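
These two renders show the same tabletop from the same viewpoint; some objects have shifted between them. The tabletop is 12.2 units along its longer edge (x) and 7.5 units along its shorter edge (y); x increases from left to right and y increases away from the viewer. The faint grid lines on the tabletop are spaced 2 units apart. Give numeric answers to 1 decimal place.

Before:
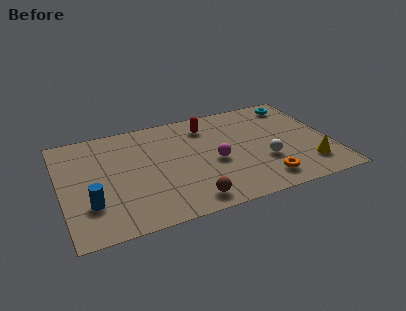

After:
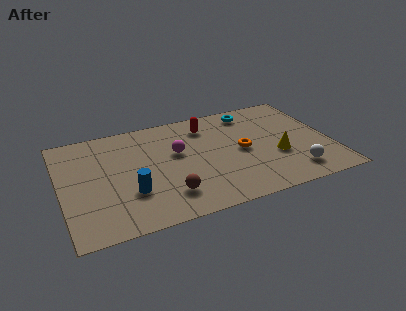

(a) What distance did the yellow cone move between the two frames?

1.7

From (11.0, 1.7) to (9.7, 2.8), the yellow cone covered √(1.3² + 1.1²) ≈ 1.7 units.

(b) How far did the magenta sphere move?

2.0

From (6.9, 3.3) to (5.3, 4.5), the magenta sphere covered √(1.6² + 1.2²) ≈ 2.0 units.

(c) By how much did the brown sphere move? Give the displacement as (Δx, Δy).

(-0.9, 0.7)

From the two frames, the brown sphere sits at roughly (5.5, 1.0) before and (4.6, 1.7) after.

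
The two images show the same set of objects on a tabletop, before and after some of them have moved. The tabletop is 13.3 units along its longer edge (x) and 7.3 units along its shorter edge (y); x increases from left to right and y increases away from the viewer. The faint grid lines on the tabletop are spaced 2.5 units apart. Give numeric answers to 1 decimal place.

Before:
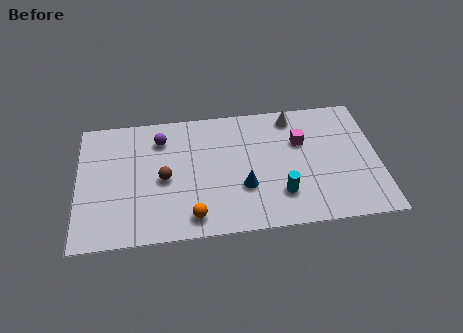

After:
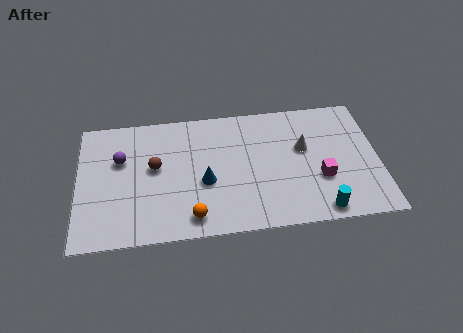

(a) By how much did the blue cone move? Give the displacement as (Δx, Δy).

(-1.7, 0.5)

The blue cone was at about (7.3, 2.5) and moved to about (5.6, 3.0).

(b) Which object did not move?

the orange sphere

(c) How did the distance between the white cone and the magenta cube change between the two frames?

+0.4

They were about 1.5 units apart before and 1.9 after — 0.4 units further apart.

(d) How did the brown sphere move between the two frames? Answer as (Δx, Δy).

(-0.4, 0.7)

From the two frames, the brown sphere sits at roughly (3.8, 3.4) before and (3.4, 4.1) after.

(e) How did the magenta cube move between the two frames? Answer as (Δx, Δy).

(0.8, -2.2)

From the two frames, the magenta cube sits at roughly (9.9, 4.8) before and (10.7, 2.6) after.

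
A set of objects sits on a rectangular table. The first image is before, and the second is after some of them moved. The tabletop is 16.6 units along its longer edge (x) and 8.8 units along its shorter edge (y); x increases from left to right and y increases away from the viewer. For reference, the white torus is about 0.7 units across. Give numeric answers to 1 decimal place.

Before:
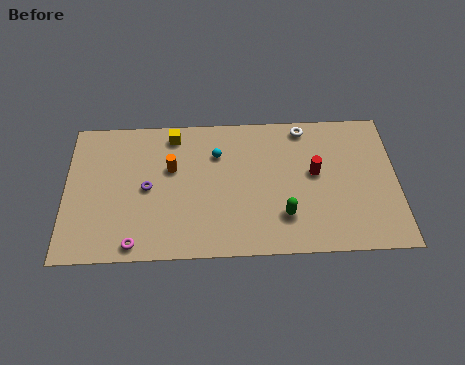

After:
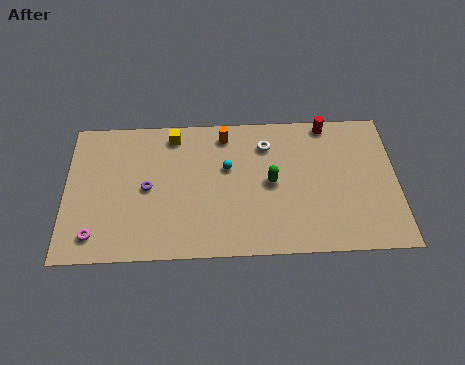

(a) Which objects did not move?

the yellow cube and the purple torus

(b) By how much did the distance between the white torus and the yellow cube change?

-1.8

They were about 6.6 units apart before and 4.8 after — 1.8 units closer together.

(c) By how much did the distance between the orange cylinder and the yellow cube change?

+0.5

They were about 2.1 units apart before and 2.6 after — 0.5 units further apart.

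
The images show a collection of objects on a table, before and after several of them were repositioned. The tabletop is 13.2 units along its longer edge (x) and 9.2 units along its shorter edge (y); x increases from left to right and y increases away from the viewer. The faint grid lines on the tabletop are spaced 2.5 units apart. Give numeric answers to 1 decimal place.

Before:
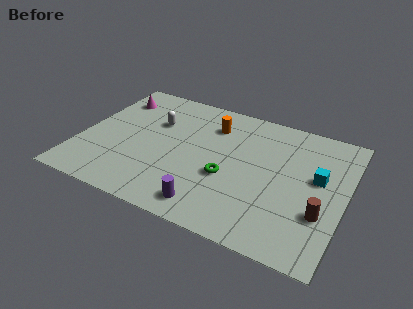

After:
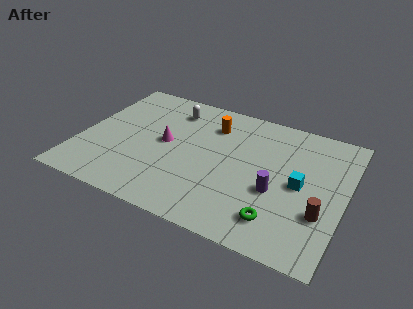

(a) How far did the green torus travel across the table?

3.2

From (7.5, 3.6) to (10.2, 1.8), the green torus covered √(2.7² + 1.8²) ≈ 3.2 units.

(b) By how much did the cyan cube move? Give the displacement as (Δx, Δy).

(-0.8, -0.8)

The cyan cube started near (11.8, 5.3) and ended near (11.0, 4.5).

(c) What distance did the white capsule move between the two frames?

1.5

The white capsule moved from about (3.5, 6.1) to (4.2, 7.4), a distance of √(0.7² + 1.3²) ≈ 1.5.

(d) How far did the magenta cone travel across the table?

3.8

The magenta cone was near (1.2, 7.2) before and (4.2, 4.8) after, so it travelled √(3.0² + 2.4²) ≈ 3.8 units.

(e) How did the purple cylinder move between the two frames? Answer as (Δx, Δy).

(3.0, 2.3)

The purple cylinder started near (6.9, 1.3) and ended near (9.9, 3.6).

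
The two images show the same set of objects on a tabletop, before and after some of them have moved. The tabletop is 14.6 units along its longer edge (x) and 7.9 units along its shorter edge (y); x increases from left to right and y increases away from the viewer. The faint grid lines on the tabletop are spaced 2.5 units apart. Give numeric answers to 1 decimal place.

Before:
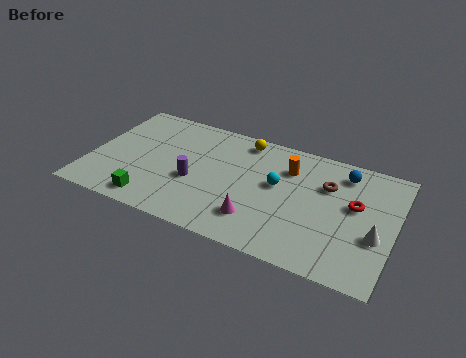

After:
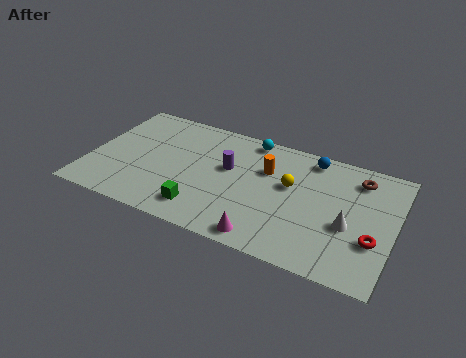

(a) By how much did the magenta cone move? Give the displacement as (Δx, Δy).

(0.5, -1.0)

From the two frames, the magenta cone sits at roughly (8.3, 1.9) before and (8.8, 0.9) after.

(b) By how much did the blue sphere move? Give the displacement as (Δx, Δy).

(-1.6, 0.4)

From the two frames, the blue sphere sits at roughly (12.0, 6.5) before and (10.4, 6.9) after.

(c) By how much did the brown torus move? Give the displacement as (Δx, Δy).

(1.4, 1.0)

From the two frames, the brown torus sits at roughly (11.3, 5.4) before and (12.7, 6.4) after.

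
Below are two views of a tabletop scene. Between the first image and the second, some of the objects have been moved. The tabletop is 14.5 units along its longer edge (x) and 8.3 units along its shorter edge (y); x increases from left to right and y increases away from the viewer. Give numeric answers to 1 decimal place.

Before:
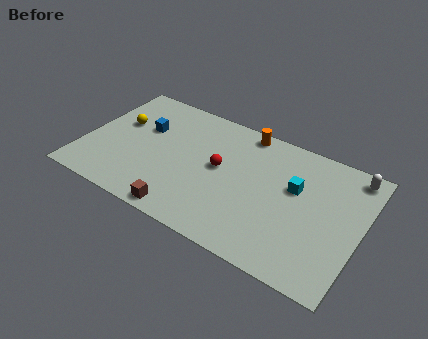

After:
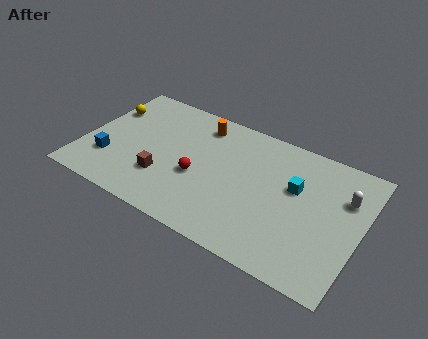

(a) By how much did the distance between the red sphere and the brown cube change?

-2.0

They were about 3.9 units apart before and 1.9 after — 2.0 units closer together.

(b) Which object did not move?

the cyan cube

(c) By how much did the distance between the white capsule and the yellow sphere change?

+0.4

They were about 12.3 units apart before and 12.7 after — 0.4 units further apart.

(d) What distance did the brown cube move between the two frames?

2.2

From (5.8, 0.8) to (4.4, 2.5), the brown cube covered √(1.4² + 1.7²) ≈ 2.2 units.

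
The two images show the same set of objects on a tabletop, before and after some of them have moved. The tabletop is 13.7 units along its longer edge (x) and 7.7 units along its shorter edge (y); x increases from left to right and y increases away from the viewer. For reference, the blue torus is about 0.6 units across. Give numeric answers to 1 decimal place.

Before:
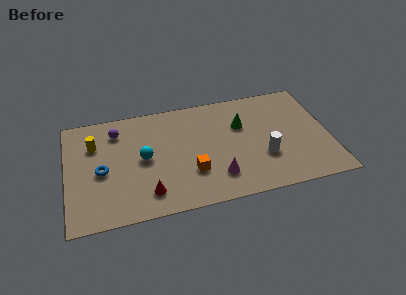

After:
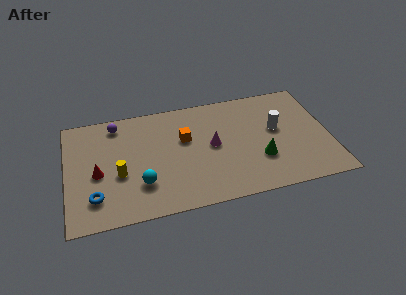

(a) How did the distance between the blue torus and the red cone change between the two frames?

-1.4

The distance was about 3.0 in the first image and 1.6 in the second, so they moved 1.4 units closer together.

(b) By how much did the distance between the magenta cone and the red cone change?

+2.4

They were about 3.6 units apart before and 6.0 after — 2.4 units further apart.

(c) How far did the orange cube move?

2.4

From (6.4, 2.4) to (6.2, 4.8), the orange cube covered √(0.2² + 2.4²) ≈ 2.4 units.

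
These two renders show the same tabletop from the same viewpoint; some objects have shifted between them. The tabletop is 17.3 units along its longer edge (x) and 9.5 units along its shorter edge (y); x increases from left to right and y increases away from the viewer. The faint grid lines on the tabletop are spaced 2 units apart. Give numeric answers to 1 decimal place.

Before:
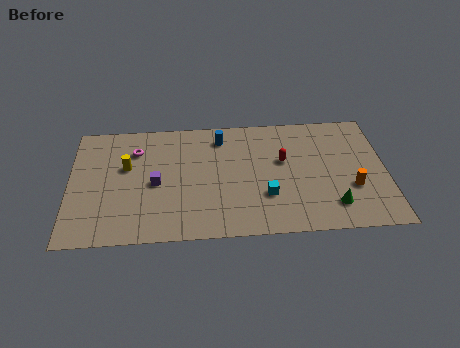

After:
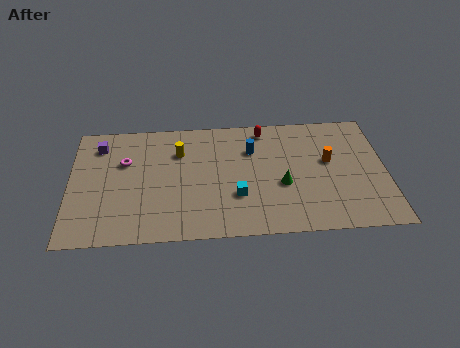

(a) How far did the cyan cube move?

1.6

The cyan cube moved from about (10.7, 3.0) to (9.1, 3.1), a distance of √(1.6² + 0.1²) ≈ 1.6.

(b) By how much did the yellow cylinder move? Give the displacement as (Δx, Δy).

(2.9, 1.0)

From the two frames, the yellow cylinder sits at roughly (3.1, 5.8) before and (6.0, 6.8) after.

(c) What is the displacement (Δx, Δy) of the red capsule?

(-1.0, 2.6)

The red capsule was at about (11.7, 5.7) and moved to about (10.7, 8.3).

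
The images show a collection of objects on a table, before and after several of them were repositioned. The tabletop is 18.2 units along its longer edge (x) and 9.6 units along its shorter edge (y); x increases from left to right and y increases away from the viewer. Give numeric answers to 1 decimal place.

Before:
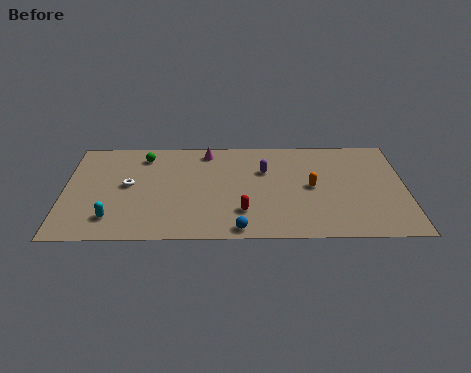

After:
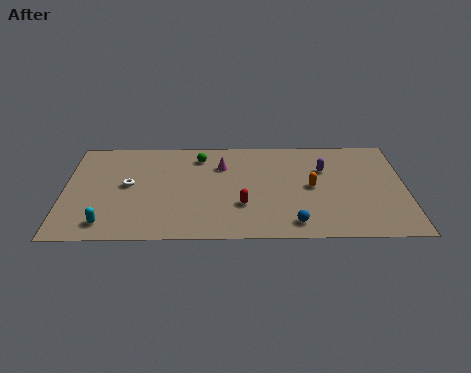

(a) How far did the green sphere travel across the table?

3.0

The green sphere was near (4.2, 7.9) before and (7.2, 7.8) after, so it travelled √(3.0² + 0.1²) ≈ 3.0 units.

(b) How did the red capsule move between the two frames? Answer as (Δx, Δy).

(0.0, 0.6)

From the two frames, the red capsule sits at roughly (9.5, 2.5) before and (9.5, 3.1) after.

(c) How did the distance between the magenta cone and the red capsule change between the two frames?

-2.1

They were about 6.1 units apart before and 4.0 after — 2.1 units closer together.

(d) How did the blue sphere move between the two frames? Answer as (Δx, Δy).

(2.9, 0.5)

The blue sphere was at about (9.3, 0.9) and moved to about (12.2, 1.4).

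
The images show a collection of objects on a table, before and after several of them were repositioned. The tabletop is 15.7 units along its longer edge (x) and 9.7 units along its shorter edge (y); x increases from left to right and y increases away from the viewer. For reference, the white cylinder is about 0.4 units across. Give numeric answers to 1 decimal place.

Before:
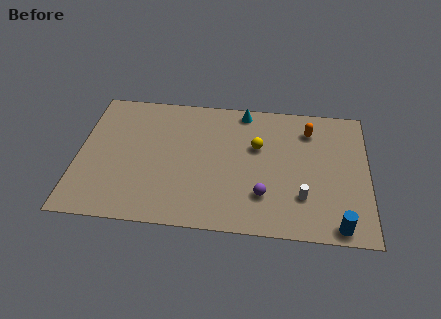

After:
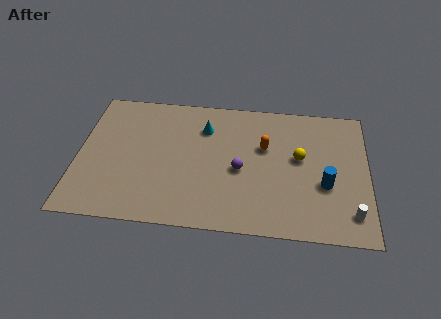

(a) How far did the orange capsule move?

2.8

From (12.5, 7.6) to (10.1, 6.1), the orange capsule covered √(2.4² + 1.5²) ≈ 2.8 units.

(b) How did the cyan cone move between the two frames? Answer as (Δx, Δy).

(-2.1, -1.5)

The cyan cone started near (8.9, 8.7) and ended near (6.8, 7.2).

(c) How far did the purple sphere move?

2.1

The purple sphere was near (10.1, 2.6) before and (8.8, 4.3) after, so it travelled √(1.3² + 1.7²) ≈ 2.1 units.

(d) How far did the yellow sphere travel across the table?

2.4

The yellow sphere was near (9.7, 6.1) before and (12.0, 5.5) after, so it travelled √(2.3² + 0.6²) ≈ 2.4 units.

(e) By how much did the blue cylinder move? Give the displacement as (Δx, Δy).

(-0.7, 2.8)

The blue cylinder was at about (14.1, 0.9) and moved to about (13.4, 3.7).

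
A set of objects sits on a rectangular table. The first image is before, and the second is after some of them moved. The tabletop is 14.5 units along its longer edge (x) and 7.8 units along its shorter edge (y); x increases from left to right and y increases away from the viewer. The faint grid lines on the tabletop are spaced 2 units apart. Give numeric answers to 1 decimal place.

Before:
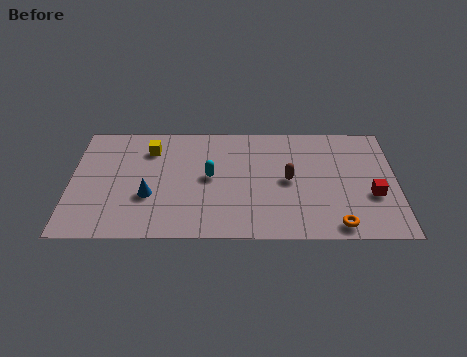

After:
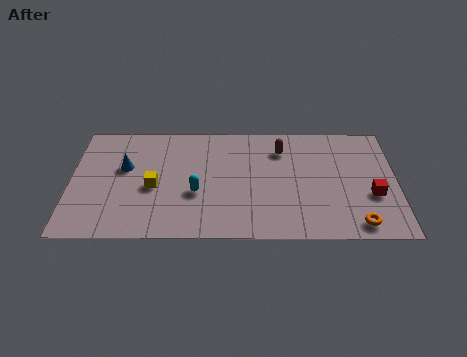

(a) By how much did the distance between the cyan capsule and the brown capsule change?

+1.3

They were about 3.5 units apart before and 4.8 after — 1.3 units further apart.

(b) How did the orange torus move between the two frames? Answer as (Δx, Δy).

(0.9, 0.1)

From the two frames, the orange torus sits at roughly (11.8, 0.9) before and (12.7, 1.0) after.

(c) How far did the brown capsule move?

2.1

From (9.7, 3.9) to (9.4, 6.0), the brown capsule covered √(0.3² + 2.1²) ≈ 2.1 units.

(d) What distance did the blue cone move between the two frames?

2.2

The blue cone was near (3.5, 2.8) before and (2.4, 4.7) after, so it travelled √(1.1² + 1.9²) ≈ 2.2 units.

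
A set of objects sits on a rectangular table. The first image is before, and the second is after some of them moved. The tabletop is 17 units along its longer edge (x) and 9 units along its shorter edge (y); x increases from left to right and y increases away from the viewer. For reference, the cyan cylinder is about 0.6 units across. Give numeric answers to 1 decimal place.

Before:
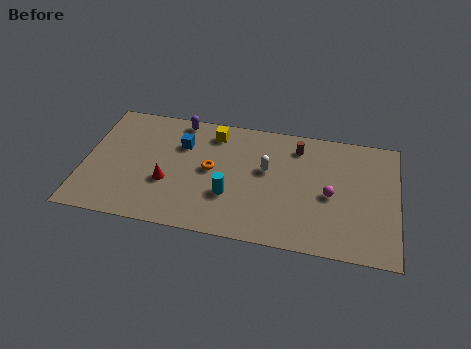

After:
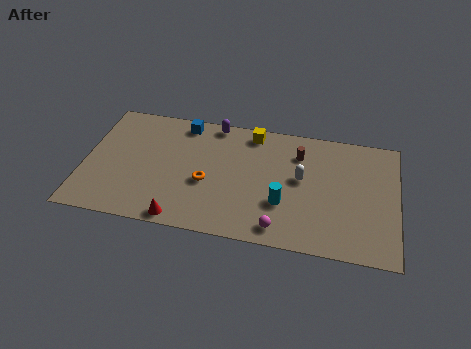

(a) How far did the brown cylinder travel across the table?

0.5

From (11.5, 7.3) to (11.6, 6.8), the brown cylinder covered √(0.1² + 0.5²) ≈ 0.5 units.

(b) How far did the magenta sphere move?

3.9

The magenta sphere was near (13.4, 4.1) before and (10.8, 1.2) after, so it travelled √(2.6² + 2.9²) ≈ 3.9 units.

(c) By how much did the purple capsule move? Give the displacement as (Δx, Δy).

(1.9, 0.1)

The purple capsule was at about (5.0, 8.1) and moved to about (6.9, 8.2).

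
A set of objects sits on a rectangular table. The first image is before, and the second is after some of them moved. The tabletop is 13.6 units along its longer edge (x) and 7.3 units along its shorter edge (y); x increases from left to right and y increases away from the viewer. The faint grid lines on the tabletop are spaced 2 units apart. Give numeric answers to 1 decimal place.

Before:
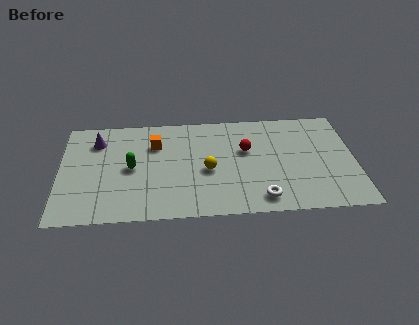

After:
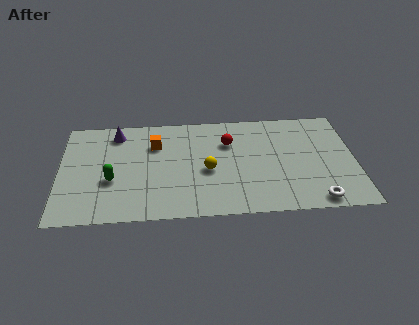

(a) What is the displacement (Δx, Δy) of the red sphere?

(-0.8, 0.6)

The red sphere was at about (8.6, 4.5) and moved to about (7.8, 5.1).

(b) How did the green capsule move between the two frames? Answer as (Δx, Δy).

(-0.9, -0.8)

The green capsule was at about (3.3, 3.6) and moved to about (2.4, 2.8).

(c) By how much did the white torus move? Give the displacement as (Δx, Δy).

(2.5, -0.3)

The white torus started near (9.2, 1.1) and ended near (11.7, 0.8).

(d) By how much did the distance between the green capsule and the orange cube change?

+1.2

The distance was about 1.9 in the first image and 3.1 in the second, so they moved 1.2 units further apart.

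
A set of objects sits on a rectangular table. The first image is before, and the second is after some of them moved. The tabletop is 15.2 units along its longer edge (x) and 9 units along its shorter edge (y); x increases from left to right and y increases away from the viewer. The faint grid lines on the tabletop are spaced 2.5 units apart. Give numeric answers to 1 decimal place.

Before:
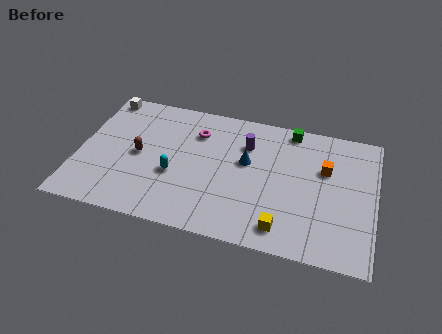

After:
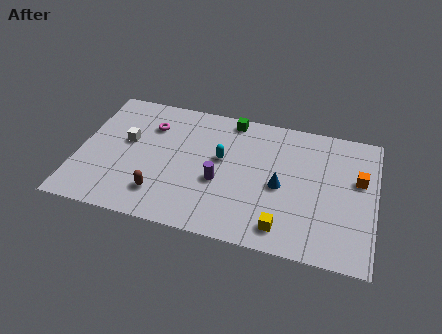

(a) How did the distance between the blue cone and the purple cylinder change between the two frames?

+1.9

The distance was about 1.2 in the first image and 3.1 in the second, so they moved 1.9 units further apart.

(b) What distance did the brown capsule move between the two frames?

2.7

The brown capsule moved from about (3.1, 4.4) to (4.4, 2.0), a distance of √(1.3² + 2.4²) ≈ 2.7.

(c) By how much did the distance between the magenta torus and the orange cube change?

+4.1

They were about 6.8 units apart before and 10.9 after — 4.1 units further apart.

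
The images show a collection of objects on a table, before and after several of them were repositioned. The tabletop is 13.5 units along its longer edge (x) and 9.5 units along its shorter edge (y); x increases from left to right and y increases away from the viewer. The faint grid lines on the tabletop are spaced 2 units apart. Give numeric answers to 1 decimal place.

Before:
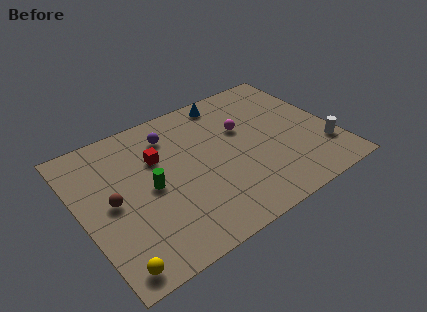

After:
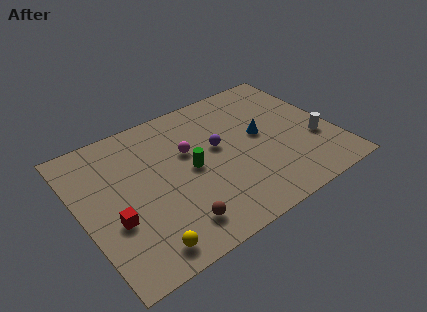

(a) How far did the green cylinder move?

2.2

The green cylinder was near (3.6, 4.6) before and (5.8, 4.7) after, so it travelled √(2.2² + 0.1²) ≈ 2.2 units.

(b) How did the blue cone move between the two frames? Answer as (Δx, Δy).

(1.2, -3.3)

From the two frames, the blue cone sits at roughly (8.5, 8.4) before and (9.7, 5.1) after.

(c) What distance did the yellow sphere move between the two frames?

1.6

The yellow sphere was near (1.0, 1.0) before and (2.6, 1.2) after, so it travelled √(1.6² + 0.2²) ≈ 1.6 units.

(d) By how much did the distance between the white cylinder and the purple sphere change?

-3.6

Before: roughly 9.0 units apart; after: 5.4. That's 3.6 units closer together.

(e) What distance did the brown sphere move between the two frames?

4.1

The brown sphere moved from about (1.6, 4.7) to (4.4, 1.7), a distance of √(2.8² + 3.0²) ≈ 4.1.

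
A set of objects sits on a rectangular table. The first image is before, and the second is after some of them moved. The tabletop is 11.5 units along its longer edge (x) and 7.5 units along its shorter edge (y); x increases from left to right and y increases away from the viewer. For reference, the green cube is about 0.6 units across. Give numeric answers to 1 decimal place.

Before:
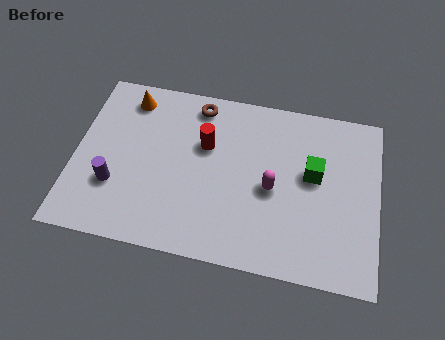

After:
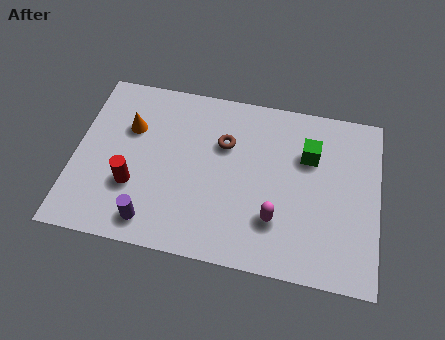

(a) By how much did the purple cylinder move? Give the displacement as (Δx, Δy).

(1.5, -1.3)

The purple cylinder started near (1.6, 2.4) and ended near (3.1, 1.1).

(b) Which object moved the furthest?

the red cylinder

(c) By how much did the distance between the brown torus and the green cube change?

-1.8

Before: roughly 5.0 units apart; after: 3.2. That's 1.8 units closer together.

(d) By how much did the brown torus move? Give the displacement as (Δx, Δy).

(1.1, -1.5)

The brown torus started near (4.5, 6.5) and ended near (5.6, 5.0).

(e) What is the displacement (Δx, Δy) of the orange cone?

(0.1, -1.3)

The orange cone started near (1.9, 6.3) and ended near (2.0, 5.0).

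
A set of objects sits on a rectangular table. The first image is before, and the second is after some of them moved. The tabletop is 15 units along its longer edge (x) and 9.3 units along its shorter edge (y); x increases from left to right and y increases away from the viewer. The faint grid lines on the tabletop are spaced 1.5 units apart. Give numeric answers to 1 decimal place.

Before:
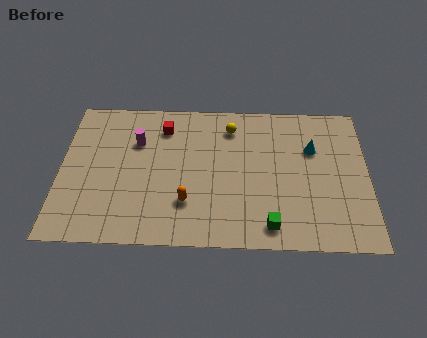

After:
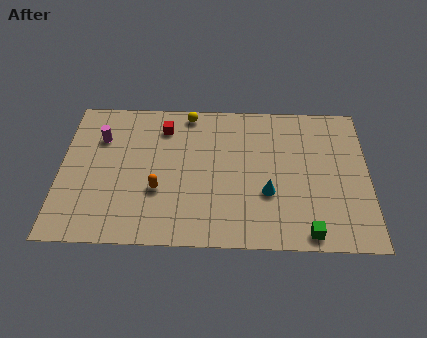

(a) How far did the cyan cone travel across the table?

3.6

The cyan cone moved from about (12.3, 6.2) to (10.1, 3.3), a distance of √(2.2² + 2.9²) ≈ 3.6.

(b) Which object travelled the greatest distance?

the cyan cone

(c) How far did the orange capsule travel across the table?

1.6

From (6.2, 2.6) to (4.8, 3.3), the orange capsule covered √(1.4² + 0.7²) ≈ 1.6 units.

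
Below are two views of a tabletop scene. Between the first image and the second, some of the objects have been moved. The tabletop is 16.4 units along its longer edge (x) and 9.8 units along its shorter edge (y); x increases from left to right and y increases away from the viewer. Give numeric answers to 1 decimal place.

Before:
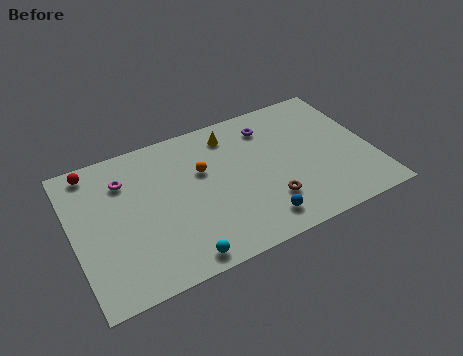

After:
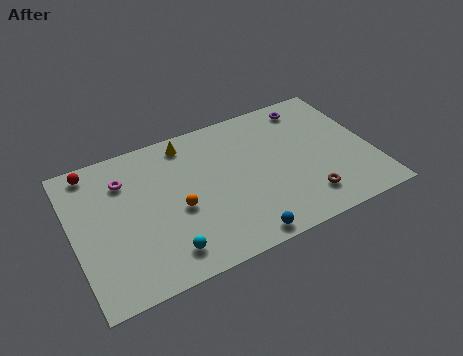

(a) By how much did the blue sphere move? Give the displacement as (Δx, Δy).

(-1.1, -0.7)

The blue sphere was at about (9.7, 1.6) and moved to about (8.6, 0.9).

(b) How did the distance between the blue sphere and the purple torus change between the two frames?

+2.6

Before: roughly 6.4 units apart; after: 9.0. That's 2.6 units further apart.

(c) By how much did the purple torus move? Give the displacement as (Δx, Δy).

(2.4, 0.6)

The purple torus was at about (11.1, 7.8) and moved to about (13.5, 8.4).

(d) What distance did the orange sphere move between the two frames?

2.6

The orange sphere was near (7.2, 6.2) before and (5.6, 4.2) after, so it travelled √(1.6² + 2.0²) ≈ 2.6 units.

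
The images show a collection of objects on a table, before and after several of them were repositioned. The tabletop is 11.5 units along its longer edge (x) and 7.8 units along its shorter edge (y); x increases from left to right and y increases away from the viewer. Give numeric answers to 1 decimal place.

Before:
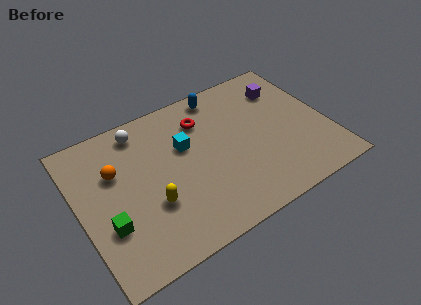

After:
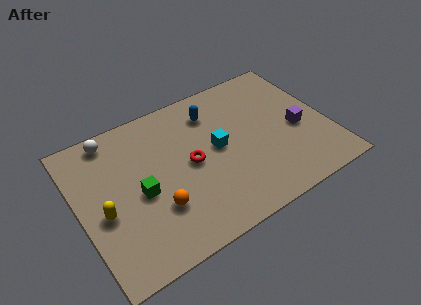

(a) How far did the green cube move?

1.8

The green cube was near (1.1, 2.6) before and (2.7, 3.5) after, so it travelled √(1.6² + 0.9²) ≈ 1.8 units.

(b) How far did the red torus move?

2.2

The red torus moved from about (6.0, 5.9) to (5.1, 3.9), a distance of √(0.9² + 2.0²) ≈ 2.2.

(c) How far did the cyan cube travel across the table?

1.6

From (5.0, 4.9) to (6.4, 4.1), the cyan cube covered √(1.4² + 0.8²) ≈ 1.6 units.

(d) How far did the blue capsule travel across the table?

0.9

The blue capsule was near (7.0, 6.9) before and (6.5, 6.1) after, so it travelled √(0.5² + 0.8²) ≈ 0.9 units.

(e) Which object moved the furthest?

the orange sphere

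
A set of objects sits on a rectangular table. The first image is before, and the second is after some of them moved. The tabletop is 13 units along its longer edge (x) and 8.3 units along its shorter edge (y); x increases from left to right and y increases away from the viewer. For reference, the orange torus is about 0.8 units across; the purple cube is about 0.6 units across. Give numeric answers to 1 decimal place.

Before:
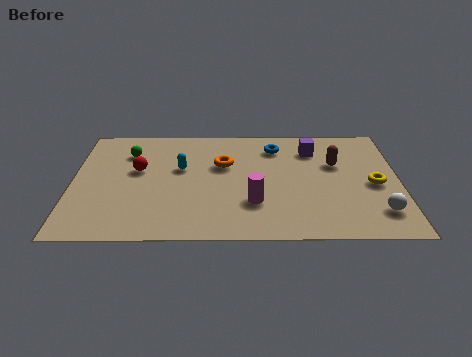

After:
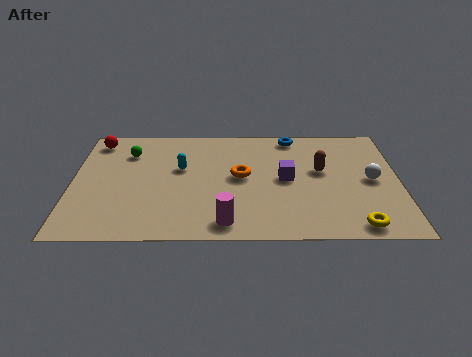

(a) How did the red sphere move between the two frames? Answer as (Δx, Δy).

(-1.7, 2.2)

The red sphere started near (2.6, 4.9) and ended near (0.9, 7.1).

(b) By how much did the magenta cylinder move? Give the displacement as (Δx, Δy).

(-1.1, -1.4)

From the two frames, the magenta cylinder sits at roughly (7.2, 2.5) before and (6.1, 1.1) after.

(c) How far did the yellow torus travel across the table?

3.0

The yellow torus was near (12.0, 3.8) before and (11.2, 0.9) after, so it travelled √(0.8² + 2.9²) ≈ 3.0 units.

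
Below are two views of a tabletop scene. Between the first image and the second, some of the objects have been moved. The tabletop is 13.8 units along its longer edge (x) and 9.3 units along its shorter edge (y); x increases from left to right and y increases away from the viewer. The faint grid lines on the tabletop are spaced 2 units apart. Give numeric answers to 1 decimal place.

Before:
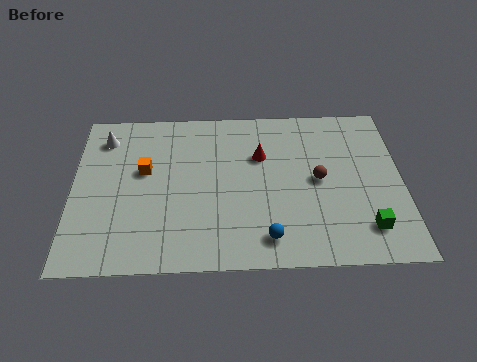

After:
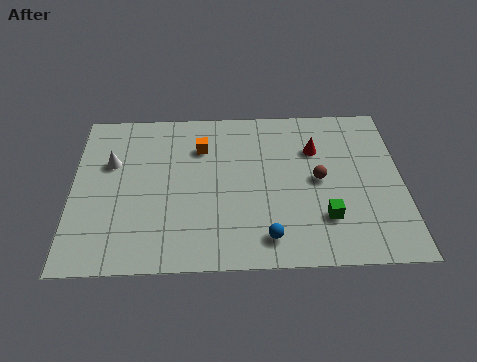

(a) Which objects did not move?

the brown sphere and the blue sphere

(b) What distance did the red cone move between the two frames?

2.3

From (7.9, 6.2) to (10.2, 6.5), the red cone covered √(2.3² + 0.3²) ≈ 2.3 units.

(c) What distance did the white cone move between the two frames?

1.5

The white cone was near (1.3, 7.5) before and (1.6, 6.0) after, so it travelled √(0.3² + 1.5²) ≈ 1.5 units.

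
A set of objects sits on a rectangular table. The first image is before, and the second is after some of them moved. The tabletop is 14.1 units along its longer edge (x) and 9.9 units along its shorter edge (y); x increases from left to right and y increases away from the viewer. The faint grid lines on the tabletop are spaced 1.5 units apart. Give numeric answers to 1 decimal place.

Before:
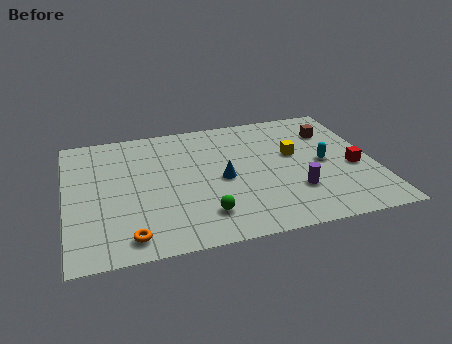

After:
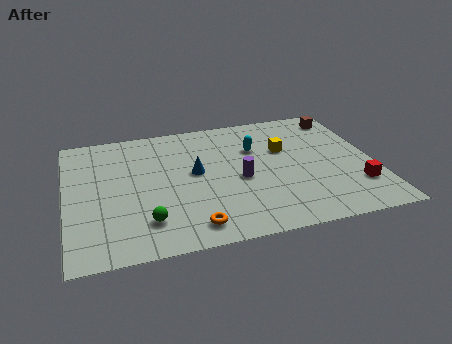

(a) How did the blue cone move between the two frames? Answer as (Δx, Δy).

(-1.2, 0.8)

The blue cone started near (7.1, 4.6) and ended near (5.9, 5.4).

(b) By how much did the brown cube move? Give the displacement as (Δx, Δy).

(0.6, 1.1)

The brown cube was at about (12.4, 7.3) and moved to about (13.0, 8.4).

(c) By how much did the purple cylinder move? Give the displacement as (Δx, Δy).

(-2.4, 1.5)

From the two frames, the purple cylinder sits at roughly (10.3, 2.9) before and (7.9, 4.4) after.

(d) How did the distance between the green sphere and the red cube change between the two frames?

+2.3

The distance was about 7.3 in the first image and 9.6 in the second, so they moved 2.3 units further apart.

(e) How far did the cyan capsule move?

3.6

The cyan capsule moved from about (11.8, 4.8) to (8.8, 6.7), a distance of √(3.0² + 1.9²) ≈ 3.6.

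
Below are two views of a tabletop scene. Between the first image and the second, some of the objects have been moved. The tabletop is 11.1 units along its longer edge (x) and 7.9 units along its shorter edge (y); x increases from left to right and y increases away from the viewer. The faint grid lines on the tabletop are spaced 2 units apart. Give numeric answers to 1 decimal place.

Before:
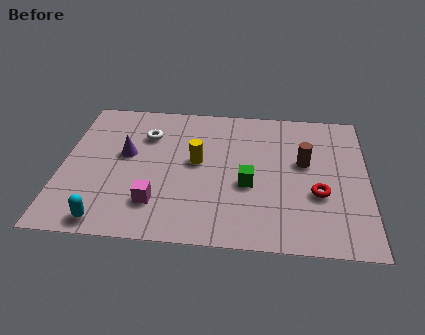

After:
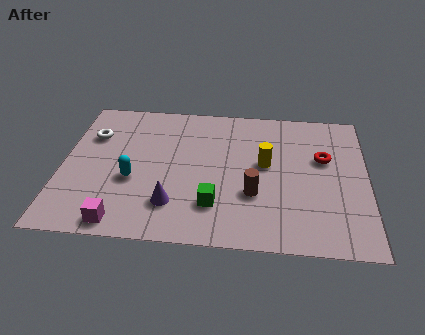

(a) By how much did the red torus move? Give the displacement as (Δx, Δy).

(0.2, 2.0)

The red torus started near (9.3, 2.9) and ended near (9.5, 4.9).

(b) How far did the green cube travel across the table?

1.7

The green cube moved from about (6.8, 3.2) to (5.6, 2.0), a distance of √(1.2² + 1.2²) ≈ 1.7.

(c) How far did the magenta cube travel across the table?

1.6

The magenta cube was near (3.5, 1.9) before and (2.3, 0.8) after, so it travelled √(1.2² + 1.1²) ≈ 1.6 units.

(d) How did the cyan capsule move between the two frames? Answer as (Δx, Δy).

(0.8, 2.3)

The cyan capsule started near (1.8, 0.8) and ended near (2.6, 3.1).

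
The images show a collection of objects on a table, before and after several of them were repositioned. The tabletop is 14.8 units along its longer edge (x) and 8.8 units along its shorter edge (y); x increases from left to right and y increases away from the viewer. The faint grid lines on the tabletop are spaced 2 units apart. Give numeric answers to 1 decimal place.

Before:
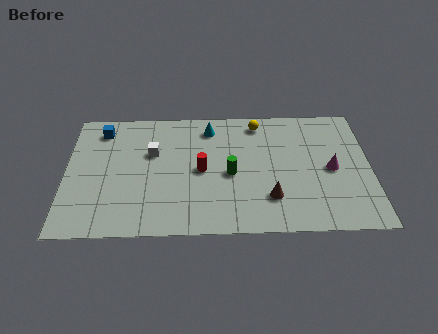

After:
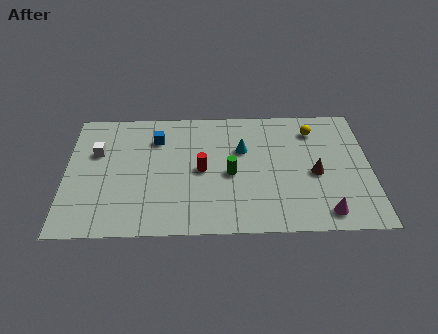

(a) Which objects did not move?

the green cylinder and the red cylinder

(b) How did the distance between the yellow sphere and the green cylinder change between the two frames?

+1.2

Before: roughly 3.9 units apart; after: 5.1. That's 1.2 units further apart.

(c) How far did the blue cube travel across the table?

2.8

The blue cube moved from about (1.7, 7.3) to (4.4, 6.6), a distance of √(2.7² + 0.7²) ≈ 2.8.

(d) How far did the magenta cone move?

3.0

The magenta cone was near (12.9, 4.2) before and (12.5, 1.2) after, so it travelled √(0.4² + 3.0²) ≈ 3.0 units.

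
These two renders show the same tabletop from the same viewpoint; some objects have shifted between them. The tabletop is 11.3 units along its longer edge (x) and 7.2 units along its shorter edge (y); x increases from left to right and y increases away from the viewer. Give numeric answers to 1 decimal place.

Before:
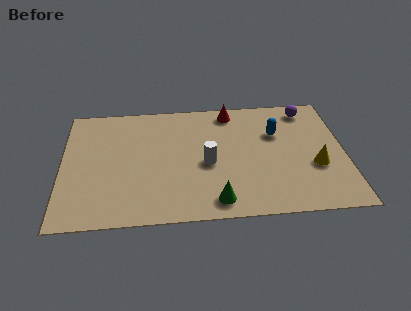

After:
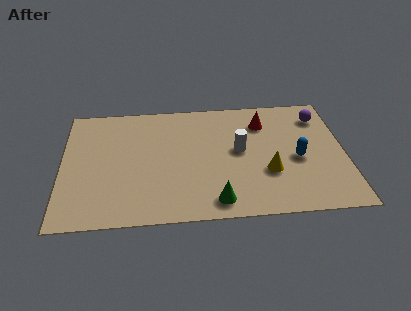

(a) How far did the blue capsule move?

1.8

From (8.6, 4.8) to (9.4, 3.2), the blue capsule covered √(0.8² + 1.6²) ≈ 1.8 units.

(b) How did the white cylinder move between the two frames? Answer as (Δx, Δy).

(1.3, 0.7)

From the two frames, the white cylinder sits at roughly (5.8, 3.2) before and (7.1, 3.9) after.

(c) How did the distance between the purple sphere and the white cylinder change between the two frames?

-1.3

They were about 5.1 units apart before and 3.8 after — 1.3 units closer together.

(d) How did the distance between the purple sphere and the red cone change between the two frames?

-0.8

They were about 3.1 units apart before and 2.3 after — 0.8 units closer together.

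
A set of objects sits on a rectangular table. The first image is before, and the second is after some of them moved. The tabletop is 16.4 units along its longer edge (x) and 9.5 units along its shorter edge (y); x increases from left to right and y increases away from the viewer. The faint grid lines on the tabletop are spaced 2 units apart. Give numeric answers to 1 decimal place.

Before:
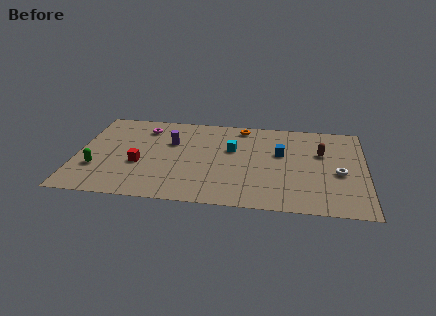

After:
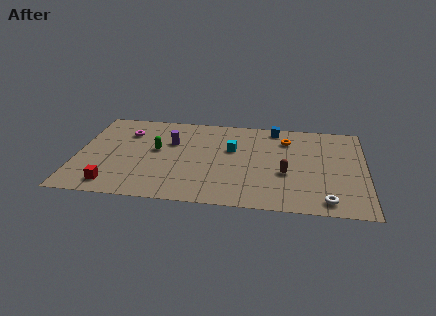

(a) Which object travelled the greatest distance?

the green capsule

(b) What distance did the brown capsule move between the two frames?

3.1

The brown capsule was near (13.9, 6.1) before and (11.9, 3.7) after, so it travelled √(2.0² + 2.4²) ≈ 3.1 units.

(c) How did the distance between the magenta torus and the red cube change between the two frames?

+1.7

They were about 3.9 units apart before and 5.6 after — 1.7 units further apart.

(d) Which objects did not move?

the purple cylinder and the cyan cube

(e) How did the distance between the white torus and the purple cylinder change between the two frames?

+0.4

Before: roughly 9.8 units apart; after: 10.2. That's 0.4 units further apart.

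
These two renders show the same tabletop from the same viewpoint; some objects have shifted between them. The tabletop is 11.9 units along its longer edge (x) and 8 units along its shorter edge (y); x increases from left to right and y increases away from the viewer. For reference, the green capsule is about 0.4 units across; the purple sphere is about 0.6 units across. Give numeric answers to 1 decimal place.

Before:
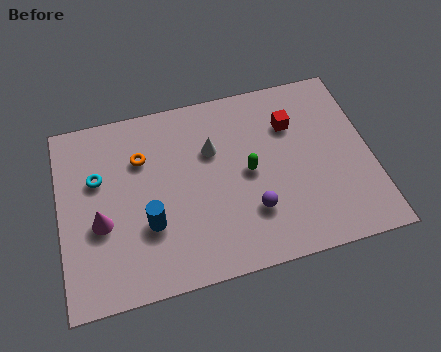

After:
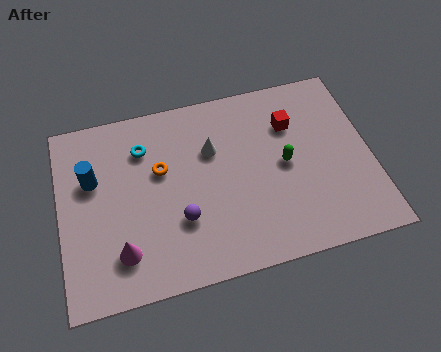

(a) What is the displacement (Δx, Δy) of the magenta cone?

(0.7, -1.4)

From the two frames, the magenta cone sits at roughly (1.5, 3.2) before and (2.2, 1.8) after.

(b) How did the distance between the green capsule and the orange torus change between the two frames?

+0.5

Before: roughly 4.3 units apart; after: 4.8. That's 0.5 units further apart.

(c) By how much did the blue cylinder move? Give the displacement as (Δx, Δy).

(-2.0, 2.4)

From the two frames, the blue cylinder sits at roughly (3.3, 2.7) before and (1.3, 5.1) after.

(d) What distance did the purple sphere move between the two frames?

2.7

The purple sphere moved from about (7.2, 2.3) to (4.5, 2.6), a distance of √(2.7² + 0.3²) ≈ 2.7.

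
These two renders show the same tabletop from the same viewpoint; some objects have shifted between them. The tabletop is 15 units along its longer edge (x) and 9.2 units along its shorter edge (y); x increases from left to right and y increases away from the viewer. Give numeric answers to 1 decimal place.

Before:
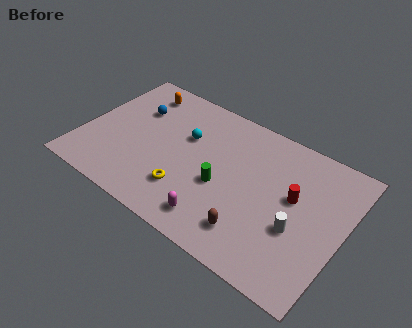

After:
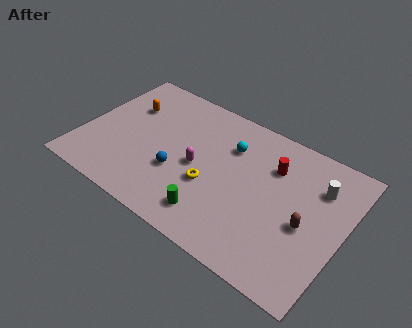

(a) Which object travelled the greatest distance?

the blue sphere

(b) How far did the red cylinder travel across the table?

1.9

From (12.1, 5.3) to (10.7, 6.6), the red cylinder covered √(1.4² + 1.3²) ≈ 1.9 units.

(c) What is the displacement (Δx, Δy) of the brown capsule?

(2.7, 2.1)

The brown capsule started near (10.3, 1.9) and ended near (13.0, 4.0).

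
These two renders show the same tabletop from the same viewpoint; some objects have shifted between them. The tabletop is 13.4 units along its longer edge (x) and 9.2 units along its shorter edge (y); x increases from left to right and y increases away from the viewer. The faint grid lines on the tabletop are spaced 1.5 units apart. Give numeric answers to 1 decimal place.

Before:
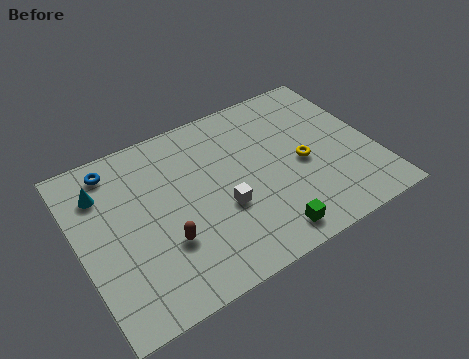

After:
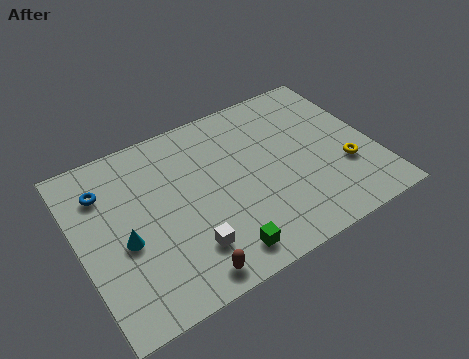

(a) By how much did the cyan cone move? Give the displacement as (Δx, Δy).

(0.6, -3.0)

The cyan cone was at about (1.3, 6.9) and moved to about (1.9, 3.9).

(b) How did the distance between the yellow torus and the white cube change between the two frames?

+3.6

The distance was about 3.9 in the first image and 7.5 in the second, so they moved 3.6 units further apart.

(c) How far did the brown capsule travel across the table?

2.1

The brown capsule moved from about (3.6, 3.0) to (4.2, 1.0), a distance of √(0.6² + 2.0²) ≈ 2.1.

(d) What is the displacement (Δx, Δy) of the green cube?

(-2.1, 0.1)

From the two frames, the green cube sits at roughly (7.9, 1.2) before and (5.8, 1.3) after.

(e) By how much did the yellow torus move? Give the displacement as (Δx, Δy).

(1.8, -1.1)

The yellow torus was at about (10.1, 4.2) and moved to about (11.9, 3.1).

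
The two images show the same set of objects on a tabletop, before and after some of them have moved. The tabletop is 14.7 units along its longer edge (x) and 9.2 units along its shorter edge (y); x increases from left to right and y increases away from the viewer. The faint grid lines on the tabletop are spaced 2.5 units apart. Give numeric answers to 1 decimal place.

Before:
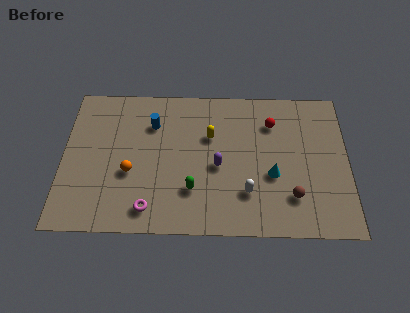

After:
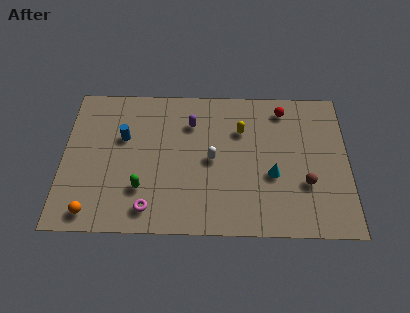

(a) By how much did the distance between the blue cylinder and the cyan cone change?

+1.1

The distance was about 6.9 in the first image and 8.0 in the second, so they moved 1.1 units further apart.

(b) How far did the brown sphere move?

1.1

From (11.8, 2.3) to (12.5, 3.1), the brown sphere covered √(0.7² + 0.8²) ≈ 1.1 units.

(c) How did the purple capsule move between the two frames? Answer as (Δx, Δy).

(-1.4, 2.7)

From the two frames, the purple capsule sits at roughly (8.0, 4.1) before and (6.6, 6.8) after.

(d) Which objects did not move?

the magenta torus and the cyan cone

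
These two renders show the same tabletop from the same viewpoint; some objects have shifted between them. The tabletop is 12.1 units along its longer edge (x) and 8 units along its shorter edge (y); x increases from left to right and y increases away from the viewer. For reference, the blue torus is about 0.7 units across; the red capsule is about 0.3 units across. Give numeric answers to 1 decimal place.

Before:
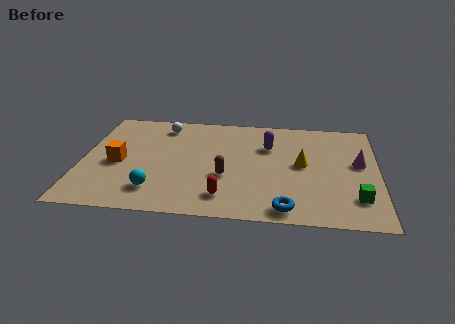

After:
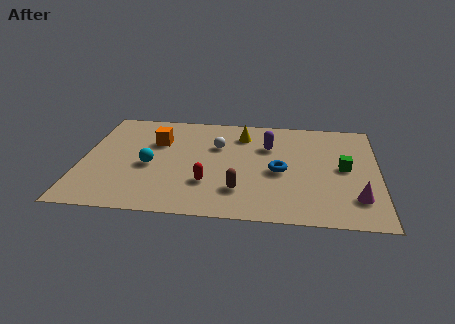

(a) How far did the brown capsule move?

1.2

From (5.9, 3.0) to (6.5, 2.0), the brown capsule covered √(0.6² + 1.0²) ≈ 1.2 units.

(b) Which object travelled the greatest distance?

the yellow cone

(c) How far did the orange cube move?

2.3

The orange cube was near (1.5, 3.6) before and (3.0, 5.4) after, so it travelled √(1.5² + 1.8²) ≈ 2.3 units.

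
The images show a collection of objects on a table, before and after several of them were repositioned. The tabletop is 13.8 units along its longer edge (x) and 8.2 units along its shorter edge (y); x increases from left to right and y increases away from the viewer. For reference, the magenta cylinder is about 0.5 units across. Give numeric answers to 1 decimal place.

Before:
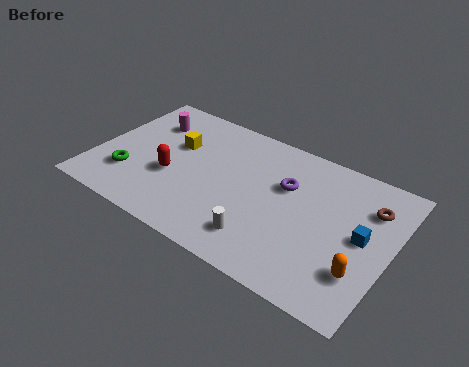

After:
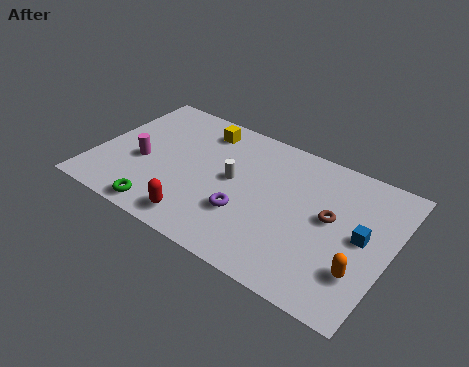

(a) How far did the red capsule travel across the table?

2.6

The red capsule was near (3.7, 3.2) before and (5.4, 1.2) after, so it travelled √(1.7² + 2.0²) ≈ 2.6 units.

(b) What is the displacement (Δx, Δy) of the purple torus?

(-1.5, -2.6)

From the two frames, the purple torus sits at roughly (8.8, 5.3) before and (7.3, 2.7) after.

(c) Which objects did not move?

the orange capsule and the blue cube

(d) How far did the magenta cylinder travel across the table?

2.7

From (2.0, 6.1) to (2.2, 3.4), the magenta cylinder covered √(0.2² + 2.7²) ≈ 2.7 units.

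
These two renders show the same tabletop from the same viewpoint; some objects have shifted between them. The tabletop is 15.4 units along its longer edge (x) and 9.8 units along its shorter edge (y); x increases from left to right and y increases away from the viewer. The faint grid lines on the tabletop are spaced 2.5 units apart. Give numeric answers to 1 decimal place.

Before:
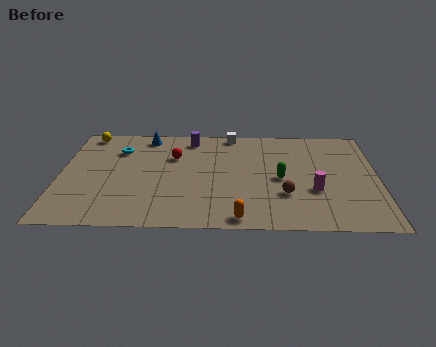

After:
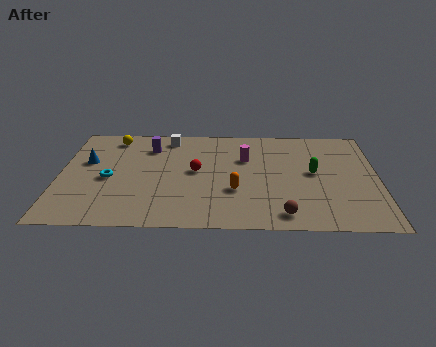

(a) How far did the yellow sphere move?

1.4

The yellow sphere moved from about (1.2, 8.8) to (2.5, 8.4), a distance of √(1.3² + 0.4²) ≈ 1.4.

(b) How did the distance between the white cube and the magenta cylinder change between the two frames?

-2.5

They were about 6.8 units apart before and 4.3 after — 2.5 units closer together.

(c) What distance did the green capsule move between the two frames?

1.7

The green capsule moved from about (10.7, 4.6) to (12.3, 5.2), a distance of √(1.6² + 0.6²) ≈ 1.7.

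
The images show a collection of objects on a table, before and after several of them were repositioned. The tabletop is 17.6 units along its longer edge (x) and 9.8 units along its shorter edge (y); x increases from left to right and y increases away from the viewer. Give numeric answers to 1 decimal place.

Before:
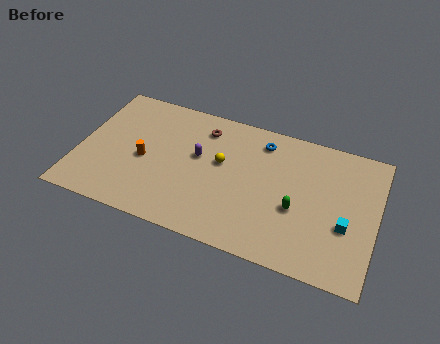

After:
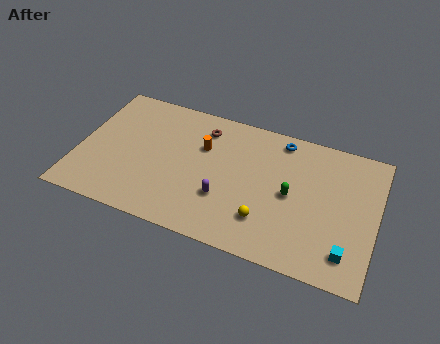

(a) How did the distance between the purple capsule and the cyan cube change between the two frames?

-1.7

They were about 9.1 units apart before and 7.4 after — 1.7 units closer together.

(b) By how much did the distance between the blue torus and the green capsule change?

-0.9

The distance was about 4.8 in the first image and 3.9 in the second, so they moved 0.9 units closer together.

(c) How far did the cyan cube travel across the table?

1.8

The cyan cube moved from about (15.9, 3.7) to (16.1, 1.9), a distance of √(0.2² + 1.8²) ≈ 1.8.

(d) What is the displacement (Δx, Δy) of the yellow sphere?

(2.9, -3.2)

From the two frames, the yellow sphere sits at roughly (8.4, 5.7) before and (11.3, 2.5) after.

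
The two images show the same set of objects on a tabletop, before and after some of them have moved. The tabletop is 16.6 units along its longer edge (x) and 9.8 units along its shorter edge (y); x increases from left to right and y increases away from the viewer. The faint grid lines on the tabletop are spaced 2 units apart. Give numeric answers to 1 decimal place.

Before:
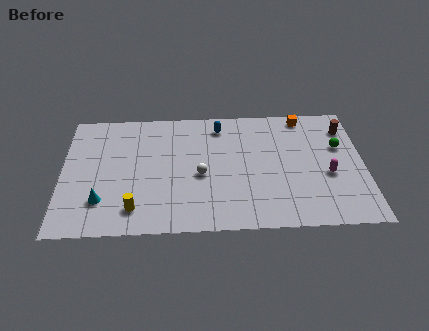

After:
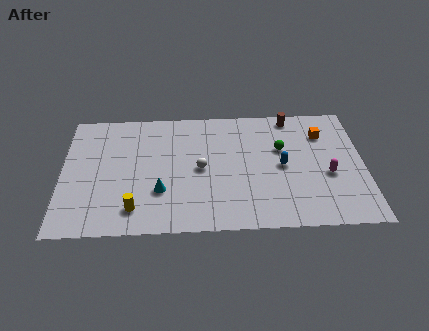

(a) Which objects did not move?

the magenta capsule and the yellow cylinder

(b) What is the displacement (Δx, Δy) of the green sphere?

(-3.2, 0.0)

The green sphere was at about (15.3, 6.2) and moved to about (12.1, 6.2).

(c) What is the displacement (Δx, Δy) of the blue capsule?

(3.4, -3.4)

The blue capsule was at about (8.7, 8.2) and moved to about (12.1, 4.8).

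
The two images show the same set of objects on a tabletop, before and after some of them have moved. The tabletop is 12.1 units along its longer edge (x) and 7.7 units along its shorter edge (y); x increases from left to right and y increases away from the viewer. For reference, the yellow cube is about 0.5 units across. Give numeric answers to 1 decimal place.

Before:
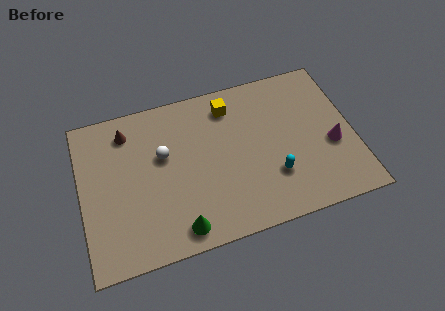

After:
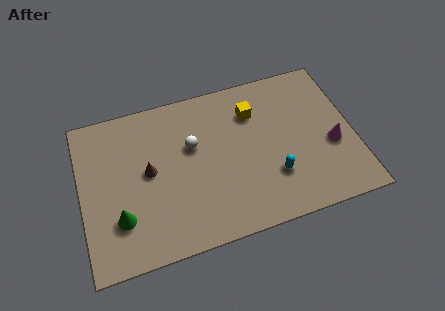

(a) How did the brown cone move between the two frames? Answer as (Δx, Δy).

(0.8, -2.2)

The brown cone started near (2.2, 6.3) and ended near (3.0, 4.1).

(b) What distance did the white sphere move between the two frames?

1.3

The white sphere moved from about (3.7, 4.7) to (5.0, 4.8), a distance of √(1.3² + 0.1²) ≈ 1.3.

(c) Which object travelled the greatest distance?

the green cone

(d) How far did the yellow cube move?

1.2

The yellow cube was near (6.8, 6.3) before and (7.8, 5.7) after, so it travelled √(1.0² + 0.6²) ≈ 1.2 units.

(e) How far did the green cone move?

2.8

The green cone moved from about (4.1, 1.0) to (1.6, 2.2), a distance of √(2.5² + 1.2²) ≈ 2.8.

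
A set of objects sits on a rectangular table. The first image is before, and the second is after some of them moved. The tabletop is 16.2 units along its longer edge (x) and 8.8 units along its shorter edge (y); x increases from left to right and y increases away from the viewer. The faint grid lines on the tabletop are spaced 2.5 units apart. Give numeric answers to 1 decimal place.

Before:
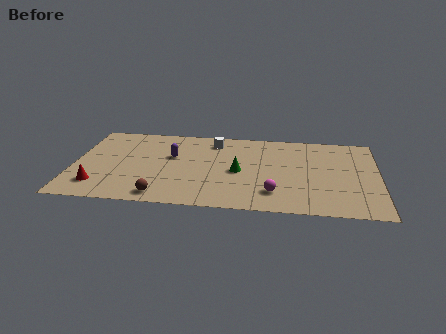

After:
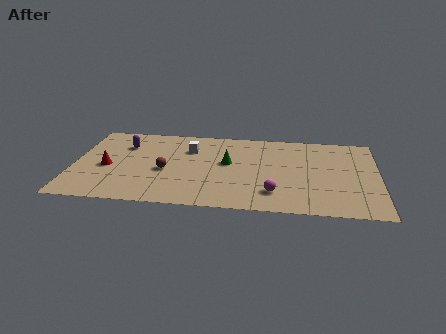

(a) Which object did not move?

the magenta sphere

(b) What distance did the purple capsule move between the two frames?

2.8

The purple capsule was near (5.2, 5.4) before and (2.6, 6.4) after, so it travelled √(2.6² + 1.0²) ≈ 2.8 units.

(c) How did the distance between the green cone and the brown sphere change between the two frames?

-1.5

Before: roughly 5.0 units apart; after: 3.5. That's 1.5 units closer together.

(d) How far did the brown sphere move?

2.7

The brown sphere moved from about (4.8, 1.1) to (4.9, 3.8), a distance of √(0.1² + 2.7²) ≈ 2.7.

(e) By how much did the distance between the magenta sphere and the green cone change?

+1.1

They were about 2.8 units apart before and 3.9 after — 1.1 units further apart.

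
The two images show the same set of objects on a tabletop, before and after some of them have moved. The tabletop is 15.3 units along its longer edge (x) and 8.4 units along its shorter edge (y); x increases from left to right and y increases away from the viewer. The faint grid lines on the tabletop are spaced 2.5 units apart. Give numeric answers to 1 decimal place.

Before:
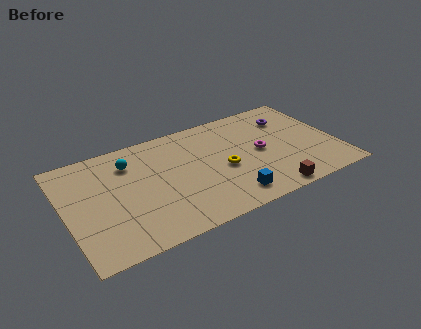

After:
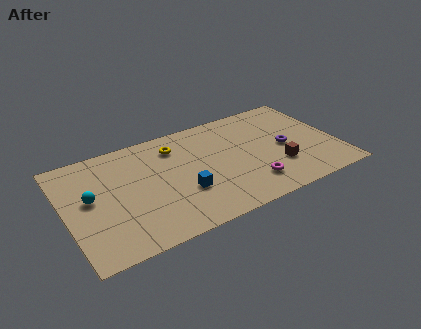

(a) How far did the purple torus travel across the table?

2.4

The purple torus was near (13.0, 6.3) before and (12.4, 4.0) after, so it travelled √(0.6² + 2.3²) ≈ 2.4 units.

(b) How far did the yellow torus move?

3.8

The yellow torus moved from about (8.8, 3.7) to (6.4, 6.6), a distance of √(2.4² + 2.9²) ≈ 3.8.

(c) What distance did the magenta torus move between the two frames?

2.5

The magenta torus moved from about (11.0, 4.2) to (10.1, 1.9), a distance of √(0.9² + 2.3²) ≈ 2.5.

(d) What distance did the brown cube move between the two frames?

2.0

From (11.0, 0.8) to (11.8, 2.6), the brown cube covered √(0.8² + 1.8²) ≈ 2.0 units.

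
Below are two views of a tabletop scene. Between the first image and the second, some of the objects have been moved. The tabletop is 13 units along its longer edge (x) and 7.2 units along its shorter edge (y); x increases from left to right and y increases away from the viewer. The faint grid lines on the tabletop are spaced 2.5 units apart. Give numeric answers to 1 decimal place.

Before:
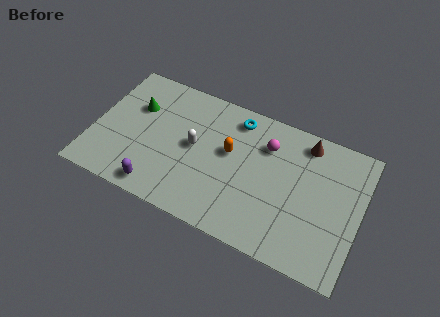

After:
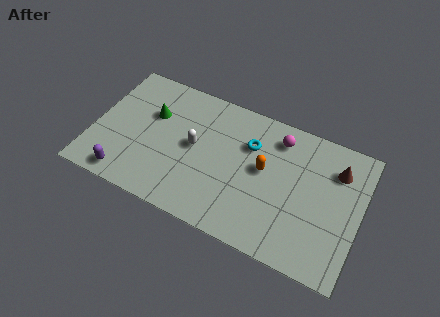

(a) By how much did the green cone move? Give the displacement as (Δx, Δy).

(0.8, -0.1)

From the two frames, the green cone sits at roughly (1.9, 4.8) before and (2.7, 4.7) after.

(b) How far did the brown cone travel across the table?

1.8

The brown cone moved from about (10.1, 6.2) to (11.7, 5.4), a distance of √(1.6² + 0.8²) ≈ 1.8.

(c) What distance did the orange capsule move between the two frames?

1.7

The orange capsule moved from about (6.6, 4.2) to (8.3, 4.0), a distance of √(1.7² + 0.2²) ≈ 1.7.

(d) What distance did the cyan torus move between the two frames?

1.4

The cyan torus was near (6.7, 6.1) before and (7.5, 5.0) after, so it travelled √(0.8² + 1.1²) ≈ 1.4 units.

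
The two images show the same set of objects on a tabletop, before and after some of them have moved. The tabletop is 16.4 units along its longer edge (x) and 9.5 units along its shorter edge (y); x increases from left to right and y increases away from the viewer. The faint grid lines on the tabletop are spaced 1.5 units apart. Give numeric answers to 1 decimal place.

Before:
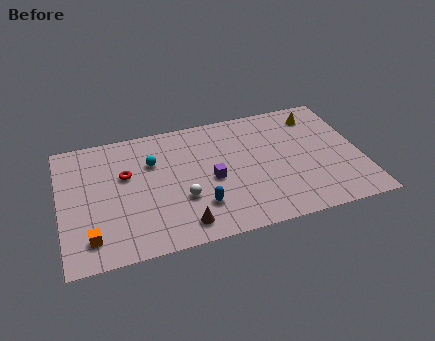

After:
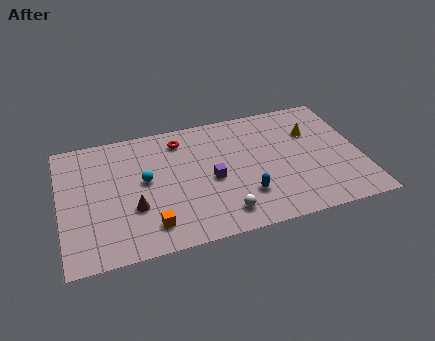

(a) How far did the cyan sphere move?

1.4

The cyan sphere was near (5.1, 6.5) before and (4.6, 5.2) after, so it travelled √(0.5² + 1.3²) ≈ 1.4 units.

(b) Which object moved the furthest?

the red torus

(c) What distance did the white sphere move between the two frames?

2.7

The white sphere moved from about (6.5, 3.3) to (8.6, 1.6), a distance of √(2.1² + 1.7²) ≈ 2.7.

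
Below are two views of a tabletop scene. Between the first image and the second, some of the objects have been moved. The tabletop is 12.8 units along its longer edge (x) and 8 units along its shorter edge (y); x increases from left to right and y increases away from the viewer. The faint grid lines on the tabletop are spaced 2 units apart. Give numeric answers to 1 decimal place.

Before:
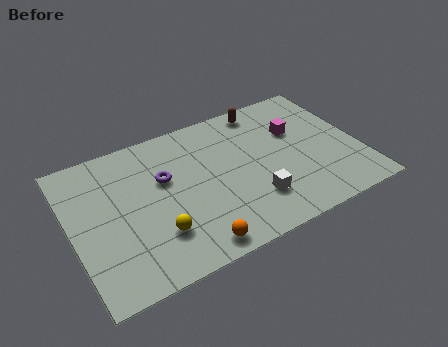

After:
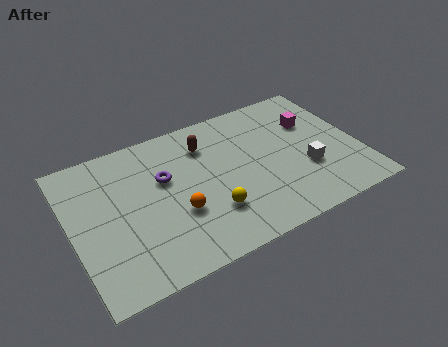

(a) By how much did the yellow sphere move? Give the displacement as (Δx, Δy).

(2.4, 0.1)

The yellow sphere started near (3.5, 2.2) and ended near (5.9, 2.3).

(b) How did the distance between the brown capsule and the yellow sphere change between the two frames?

-3.6

Before: roughly 7.4 units apart; after: 3.8. That's 3.6 units closer together.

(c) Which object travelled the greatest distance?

the brown capsule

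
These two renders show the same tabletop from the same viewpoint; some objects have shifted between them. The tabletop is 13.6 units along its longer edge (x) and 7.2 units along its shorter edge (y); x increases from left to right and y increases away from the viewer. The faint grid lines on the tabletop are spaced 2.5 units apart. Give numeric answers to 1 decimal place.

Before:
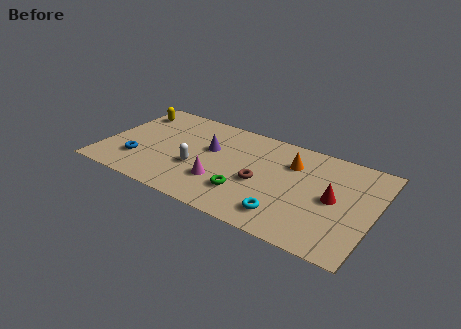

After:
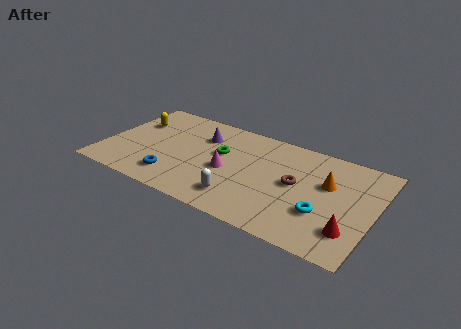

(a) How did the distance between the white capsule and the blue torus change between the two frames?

+0.4

Before: roughly 3.0 units apart; after: 3.4. That's 0.4 units further apart.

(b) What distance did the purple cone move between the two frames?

0.9

From (5.2, 4.4) to (4.7, 5.2), the purple cone covered √(0.5² + 0.8²) ≈ 0.9 units.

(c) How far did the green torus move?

2.8

The green torus moved from about (7.4, 2.0) to (5.8, 4.3), a distance of √(1.6² + 2.3²) ≈ 2.8.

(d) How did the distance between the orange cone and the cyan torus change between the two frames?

-1.7

Before: roughly 3.8 units apart; after: 2.1. That's 1.7 units closer together.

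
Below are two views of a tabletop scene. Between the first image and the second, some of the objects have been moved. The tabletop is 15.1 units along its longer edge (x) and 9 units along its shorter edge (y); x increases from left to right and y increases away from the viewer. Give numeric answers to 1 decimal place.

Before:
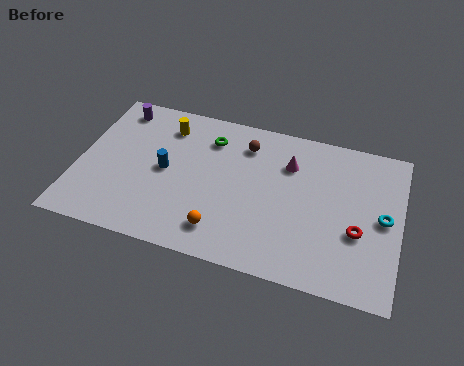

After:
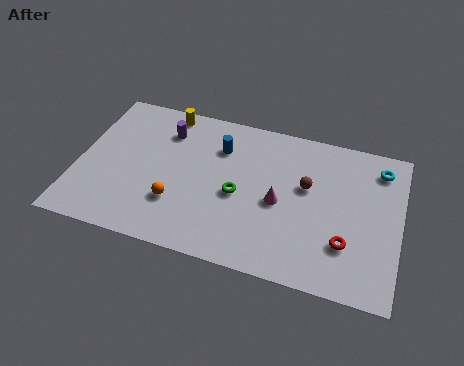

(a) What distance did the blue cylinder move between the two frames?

3.2

From (4.1, 4.5) to (6.5, 6.6), the blue cylinder covered √(2.4² + 2.1²) ≈ 3.2 units.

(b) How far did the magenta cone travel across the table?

2.4

The magenta cone moved from about (9.8, 6.5) to (9.5, 4.1), a distance of √(0.3² + 2.4²) ≈ 2.4.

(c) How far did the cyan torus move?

2.9

From (14.3, 4.5) to (14.0, 7.4), the cyan torus covered √(0.3² + 2.9²) ≈ 2.9 units.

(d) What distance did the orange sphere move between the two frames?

2.4

The orange sphere moved from about (7.0, 1.7) to (4.8, 2.7), a distance of √(2.2² + 1.0²) ≈ 2.4.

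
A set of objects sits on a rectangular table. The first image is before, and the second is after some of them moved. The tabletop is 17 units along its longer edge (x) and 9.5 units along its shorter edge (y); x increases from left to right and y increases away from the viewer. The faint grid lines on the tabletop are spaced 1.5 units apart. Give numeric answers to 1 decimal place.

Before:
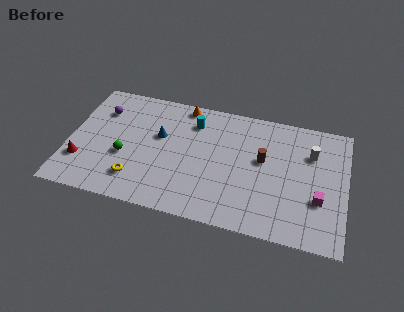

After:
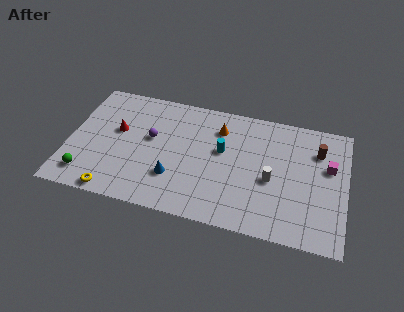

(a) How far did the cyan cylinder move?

2.6

The cyan cylinder moved from about (7.5, 7.4) to (9.4, 5.6), a distance of √(1.9² + 1.8²) ≈ 2.6.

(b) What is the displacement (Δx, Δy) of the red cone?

(2.0, 2.9)

The red cone started near (0.9, 2.7) and ended near (2.9, 5.6).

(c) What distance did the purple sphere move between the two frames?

3.5

The purple sphere was near (1.8, 7.0) before and (5.0, 5.5) after, so it travelled √(3.2² + 1.5²) ≈ 3.5 units.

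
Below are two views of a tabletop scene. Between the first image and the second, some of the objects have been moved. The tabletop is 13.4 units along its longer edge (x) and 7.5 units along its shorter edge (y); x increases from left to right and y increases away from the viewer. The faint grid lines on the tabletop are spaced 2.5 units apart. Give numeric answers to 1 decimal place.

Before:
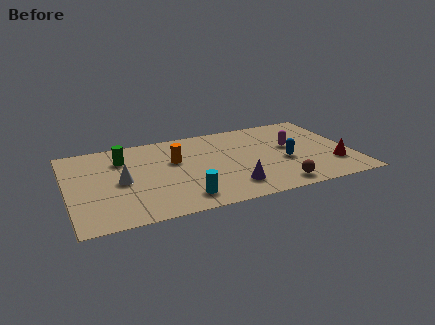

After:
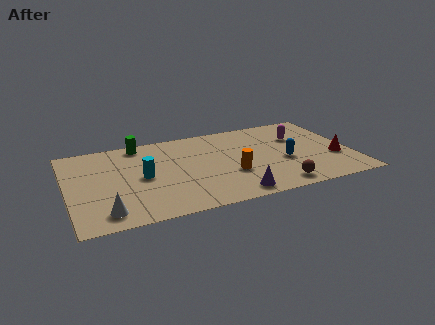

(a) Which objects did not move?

the blue capsule and the brown sphere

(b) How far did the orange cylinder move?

3.2

The orange cylinder was near (5.1, 4.7) before and (7.6, 2.7) after, so it travelled √(2.5² + 2.0²) ≈ 3.2 units.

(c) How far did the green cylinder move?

1.4

The green cylinder was near (2.7, 5.6) before and (3.6, 6.7) after, so it travelled √(0.9² + 1.1²) ≈ 1.4 units.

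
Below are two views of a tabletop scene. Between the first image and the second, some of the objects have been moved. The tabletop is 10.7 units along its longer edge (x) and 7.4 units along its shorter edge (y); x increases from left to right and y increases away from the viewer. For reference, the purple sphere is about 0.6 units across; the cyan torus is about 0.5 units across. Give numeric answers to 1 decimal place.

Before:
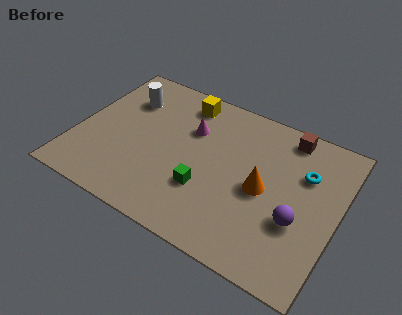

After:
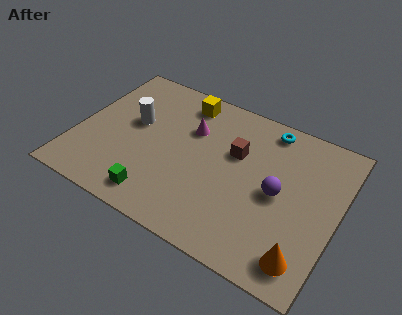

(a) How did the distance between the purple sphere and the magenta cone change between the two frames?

-1.2

They were about 5.2 units apart before and 4.0 after — 1.2 units closer together.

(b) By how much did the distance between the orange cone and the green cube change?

+3.5

Before: roughly 2.5 units apart; after: 6.0. That's 3.5 units further apart.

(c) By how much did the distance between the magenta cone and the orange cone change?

+2.9

They were about 3.5 units apart before and 6.4 after — 2.9 units further apart.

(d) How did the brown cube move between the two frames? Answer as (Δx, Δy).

(-1.9, -1.8)

From the two frames, the brown cube sits at roughly (8.3, 6.5) before and (6.4, 4.7) after.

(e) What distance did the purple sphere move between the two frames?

1.3

The purple sphere was near (9.2, 2.7) before and (8.3, 3.6) after, so it travelled √(0.9² + 0.9²) ≈ 1.3 units.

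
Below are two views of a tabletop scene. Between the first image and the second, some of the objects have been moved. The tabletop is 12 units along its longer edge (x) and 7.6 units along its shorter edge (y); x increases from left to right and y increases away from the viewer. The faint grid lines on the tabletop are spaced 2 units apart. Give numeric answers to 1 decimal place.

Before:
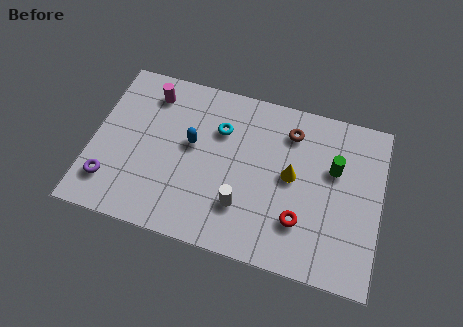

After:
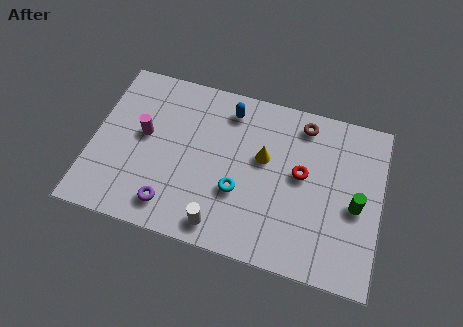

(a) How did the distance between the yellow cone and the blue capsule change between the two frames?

-1.8

Before: roughly 4.2 units apart; after: 2.4. That's 1.8 units closer together.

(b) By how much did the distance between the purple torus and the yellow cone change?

-2.9

The distance was about 7.7 in the first image and 4.8 in the second, so they moved 2.9 units closer together.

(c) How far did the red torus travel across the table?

2.1

From (8.8, 2.1) to (8.7, 4.2), the red torus covered √(0.1² + 2.1²) ≈ 2.1 units.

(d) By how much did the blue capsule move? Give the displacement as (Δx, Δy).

(1.4, 2.0)

The blue capsule was at about (4.1, 4.3) and moved to about (5.5, 6.3).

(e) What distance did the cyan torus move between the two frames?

2.8

The cyan torus moved from about (5.2, 5.3) to (6.2, 2.7), a distance of √(1.0² + 2.6²) ≈ 2.8.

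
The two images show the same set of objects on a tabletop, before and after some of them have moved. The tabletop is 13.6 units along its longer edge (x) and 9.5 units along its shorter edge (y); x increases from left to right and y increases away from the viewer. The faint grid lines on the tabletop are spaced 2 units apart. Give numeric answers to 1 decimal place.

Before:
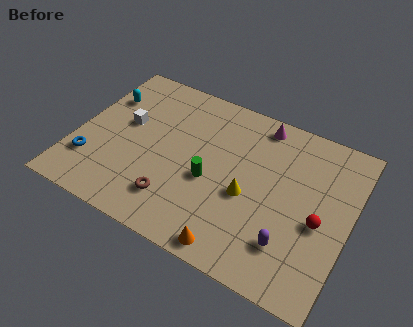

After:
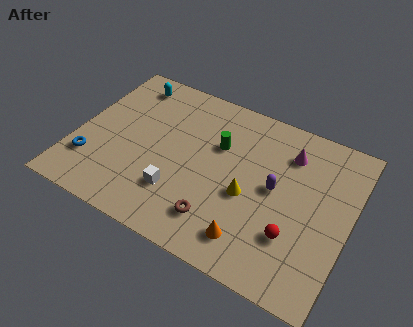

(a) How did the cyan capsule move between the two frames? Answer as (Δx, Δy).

(1.0, 1.4)

From the two frames, the cyan capsule sits at roughly (1.0, 6.7) before and (2.0, 8.1) after.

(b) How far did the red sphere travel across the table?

1.7

The red sphere moved from about (12.2, 4.1) to (11.1, 2.8), a distance of √(1.1² + 1.3²) ≈ 1.7.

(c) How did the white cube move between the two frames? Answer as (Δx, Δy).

(3.1, -2.9)

The white cube started near (2.3, 5.5) and ended near (5.4, 2.6).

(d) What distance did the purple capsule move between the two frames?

2.9

The purple capsule moved from about (11.0, 2.3) to (9.9, 5.0), a distance of √(1.1² + 2.7²) ≈ 2.9.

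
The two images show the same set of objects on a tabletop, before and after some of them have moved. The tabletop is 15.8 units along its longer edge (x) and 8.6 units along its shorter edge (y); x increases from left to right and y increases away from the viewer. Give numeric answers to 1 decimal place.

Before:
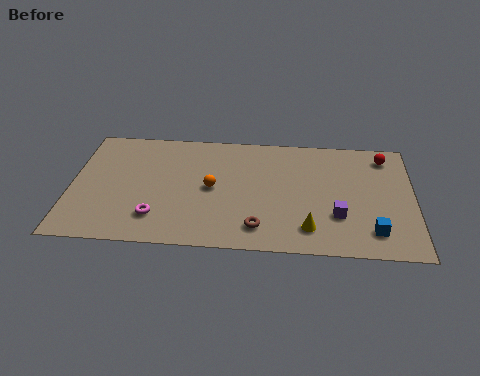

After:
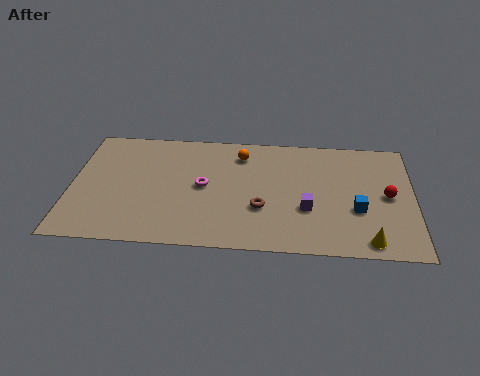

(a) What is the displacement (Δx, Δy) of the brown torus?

(0.1, 1.4)

From the two frames, the brown torus sits at roughly (8.7, 1.6) before and (8.8, 3.0) after.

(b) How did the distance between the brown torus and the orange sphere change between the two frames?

+0.5

The distance was about 3.5 in the first image and 4.0 in the second, so they moved 0.5 units further apart.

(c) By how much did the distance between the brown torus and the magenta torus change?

-1.7

The distance was about 4.7 in the first image and 3.0 in the second, so they moved 1.7 units closer together.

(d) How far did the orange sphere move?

2.9

The orange sphere was near (6.5, 4.3) before and (7.8, 6.9) after, so it travelled √(1.3² + 2.6²) ≈ 2.9 units.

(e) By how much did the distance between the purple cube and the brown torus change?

-1.7

The distance was about 3.8 in the first image and 2.1 in the second, so they moved 1.7 units closer together.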